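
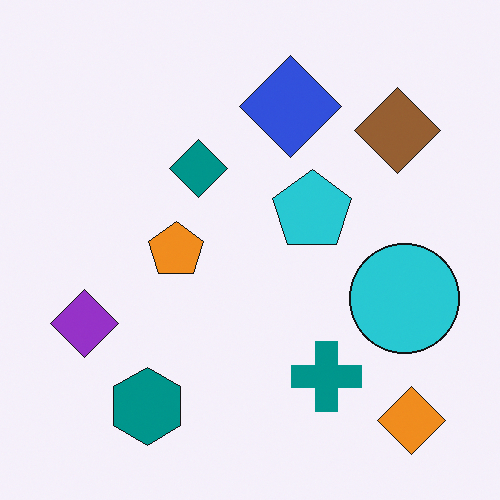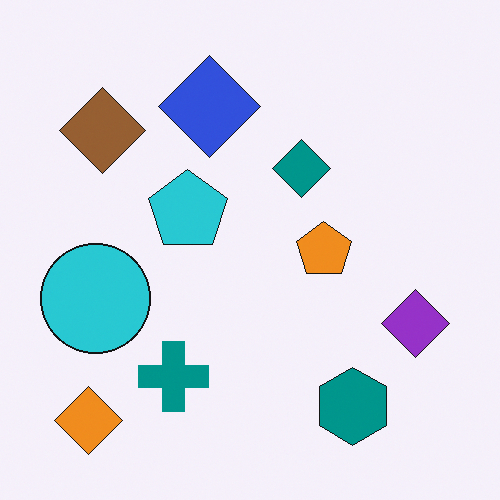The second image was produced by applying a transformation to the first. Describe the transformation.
Flipped horizontally (left ↔ right).

The purple diamond is in the left of the first image and the right of the second — shapes on opposite sides of the vertical midline have swapped in a mirror flip.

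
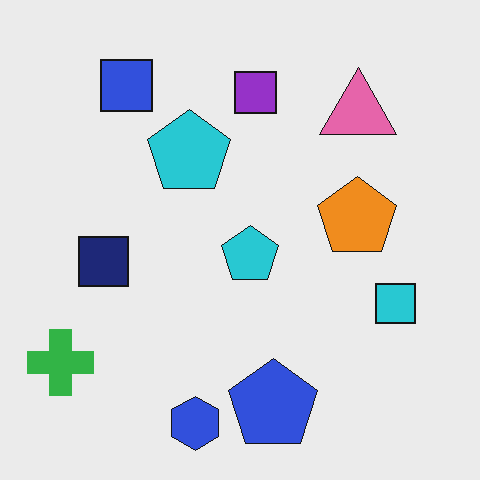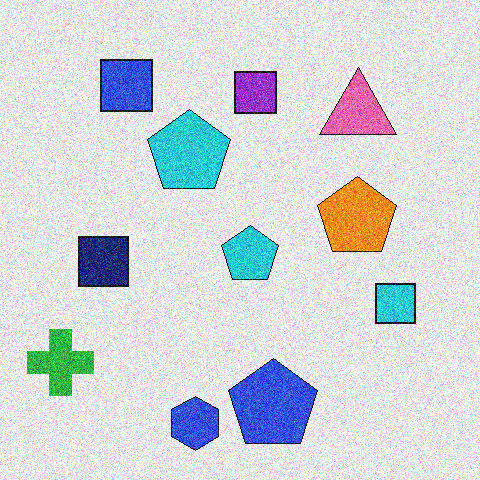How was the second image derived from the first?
This is the original image degraded with heavy additive noise.

Random speckle covers the whole image, including the flat background.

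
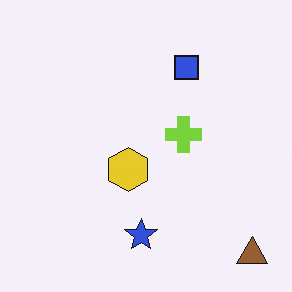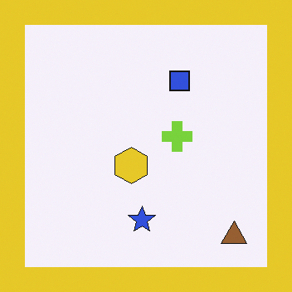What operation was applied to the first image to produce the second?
The image was framed with a yellow border.

A solid yellow frame runs around the edge of the second image, with the content slightly shrunk inside it.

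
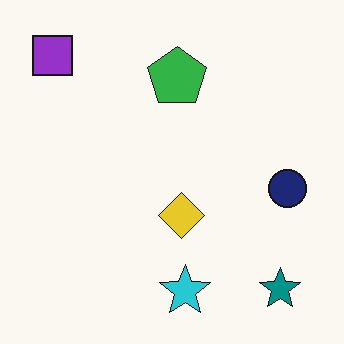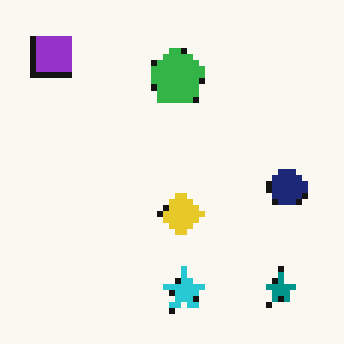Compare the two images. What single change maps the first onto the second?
The transformation is: moderately pixelated.

Shapes are reduced to large square blocks; fine edges and outlines are lost — a downscale-then-upscale (mosaic) effect.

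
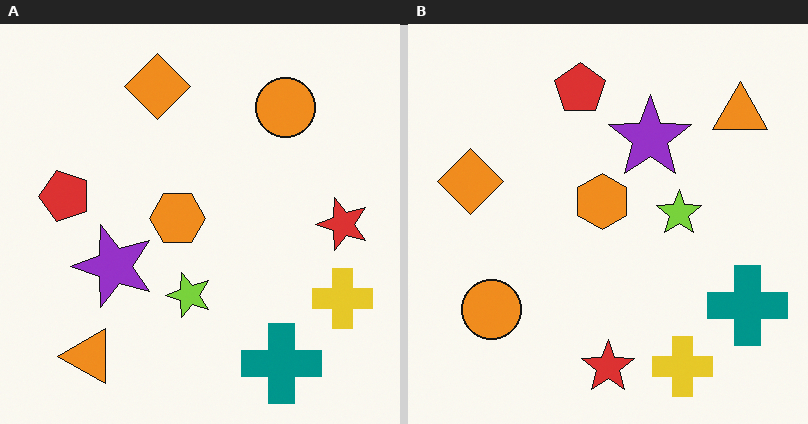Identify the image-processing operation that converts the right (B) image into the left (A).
The transformation is: transposed (reflected across the top-left ↔ bottom-right diagonal).

Shapes have swapped their row and column positions — what was in the top-right is now in the bottom-left — a diagonal reflection.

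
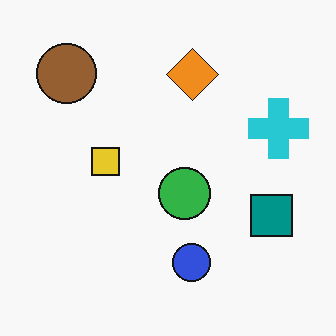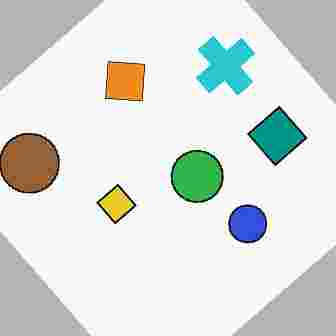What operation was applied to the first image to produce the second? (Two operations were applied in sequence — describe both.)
This is the original image rotated counter-clockwise by a large amount — several tens of degrees, then degraded with heavy JPEG compression.

Every shape is tilted by the same angle and the image corners show triangular fill wedges — a whole-image rotation by a non-right angle. Blocky 8×8 compression artifacts appear around shape edges and the flat background shows ringing — characteristic JPEG degradation.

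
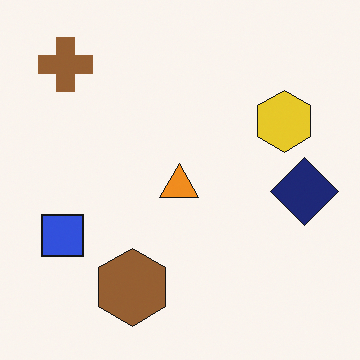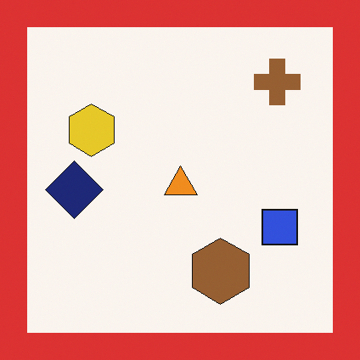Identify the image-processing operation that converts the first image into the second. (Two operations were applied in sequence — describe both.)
Flipped horizontally (left ↔ right), then framed with a red border.

The navy diamond is in the right of the first image and the left of the second — shapes on opposite sides of the vertical midline have swapped in a mirror flip. A solid red frame runs around the edge of the second image, with the content slightly shrunk inside it.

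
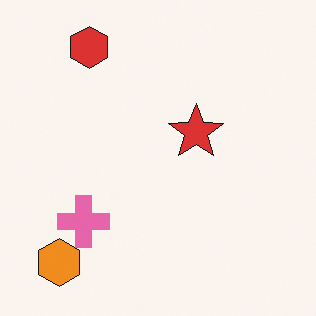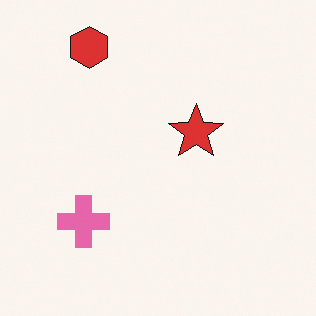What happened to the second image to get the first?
The transformation is: overlaid with an additional orange hexagon.

An orange hexagon appears in the first image that is absent from the second.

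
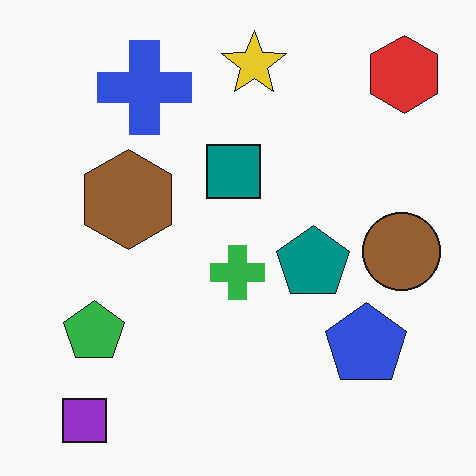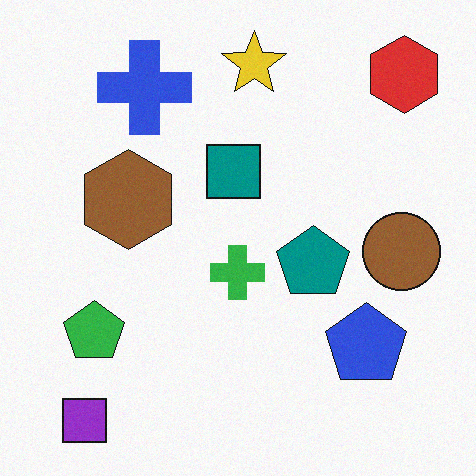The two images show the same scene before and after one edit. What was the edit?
This is the original image degraded with a light layer of grain.

Random speckle covers the whole image, including the flat background.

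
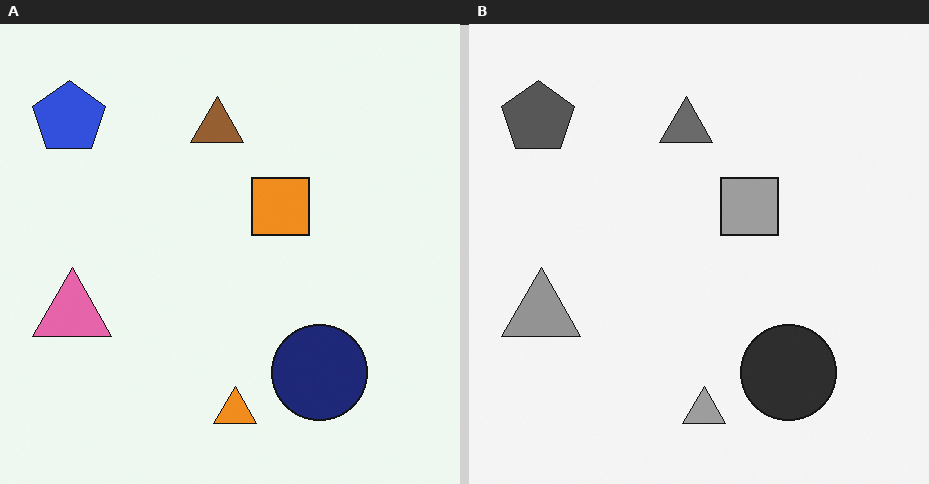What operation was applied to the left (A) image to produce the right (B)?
It was converted to grayscale.

All color is removed — every shape is now a shade of grey.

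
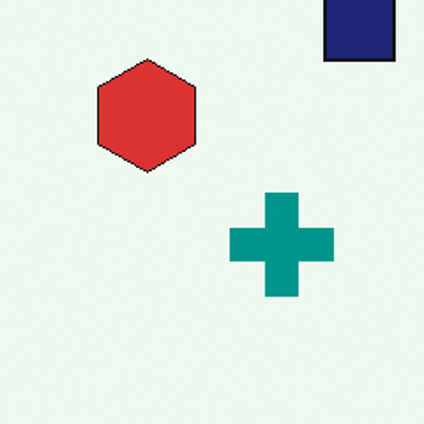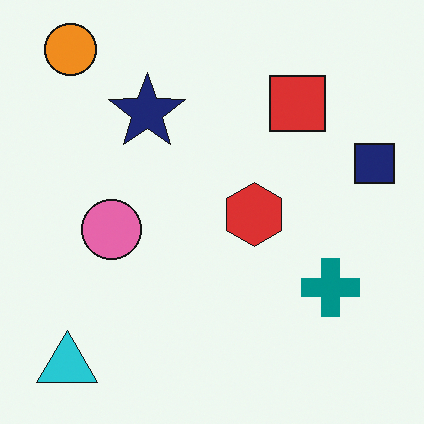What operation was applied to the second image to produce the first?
Cropped tightly and scaled back up.

The visible shapes are larger and the field of view is narrower; shapes near the original edges may be partly or wholly outside the frame — a crop-and-rescale.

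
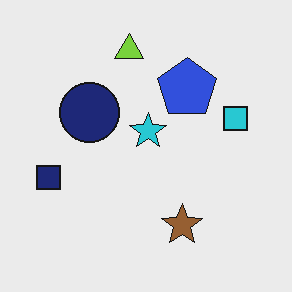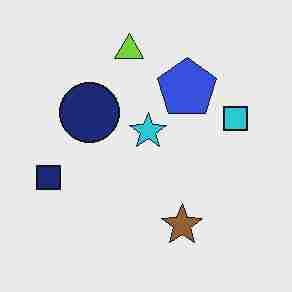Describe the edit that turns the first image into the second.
The image was degraded with heavy JPEG compression.

Blocky 8×8 compression artifacts appear around shape edges and the flat background shows ringing — characteristic JPEG degradation.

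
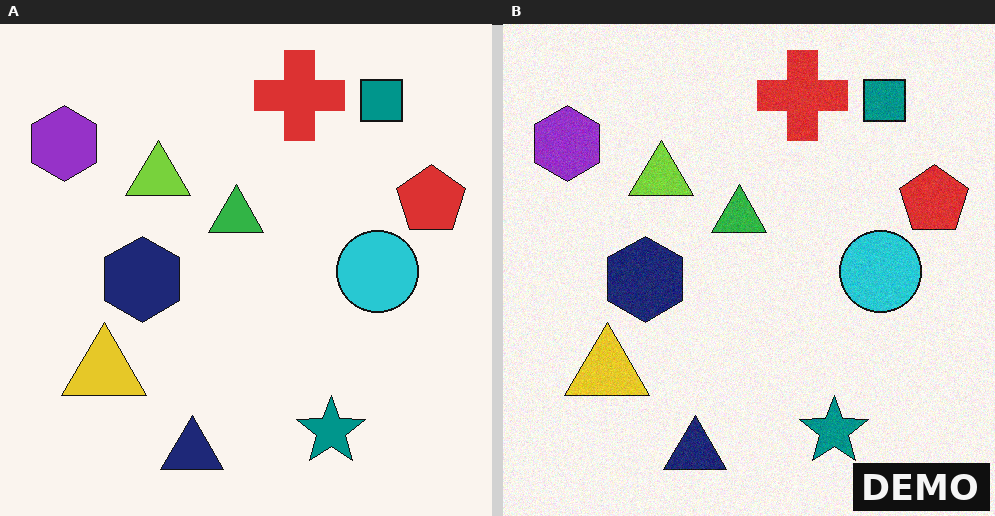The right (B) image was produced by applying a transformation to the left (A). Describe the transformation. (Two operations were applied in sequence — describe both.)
The transformation is: degraded with light additive noise, then watermarked with the text "DEMO" in the lower-right corner.

Random speckle covers the whole image, including the flat background. A dark label reading "DEMO" appears in the lower-right corner.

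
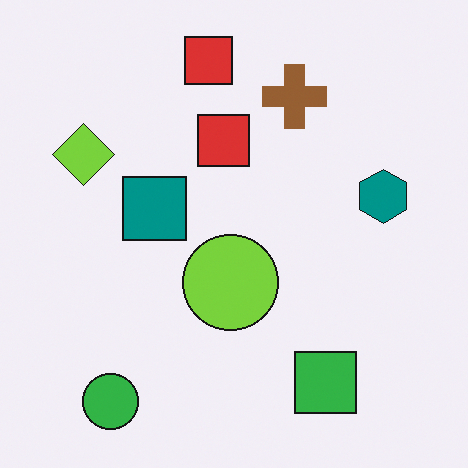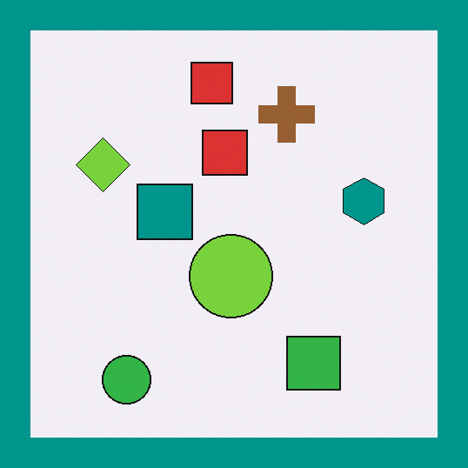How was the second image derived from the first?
The image was framed with a teal border.

A solid teal frame runs around the edge of the second image, with the content slightly shrunk inside it.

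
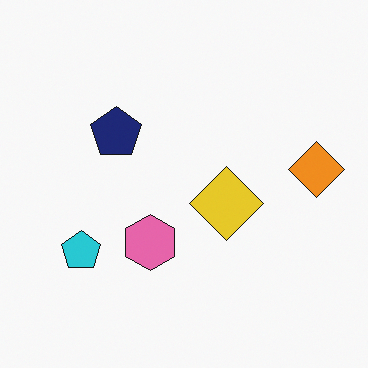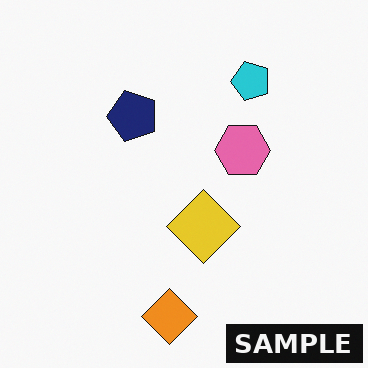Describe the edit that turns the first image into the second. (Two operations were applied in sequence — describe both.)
Transposed (reflected across the top-left ↔ bottom-right diagonal), then watermarked with the text "SAMPLE" in the lower-right corner.

Shapes have swapped their row and column positions — what was in the top-right is now in the bottom-left — a diagonal reflection. A dark label reading "SAMPLE" appears in the lower-right corner.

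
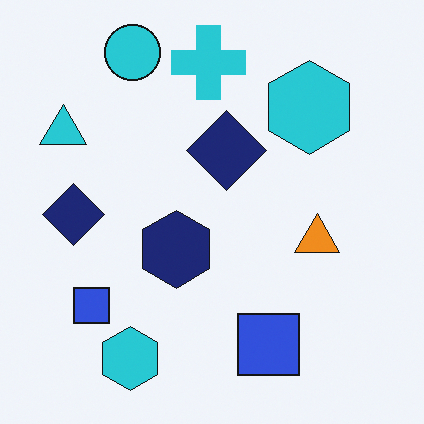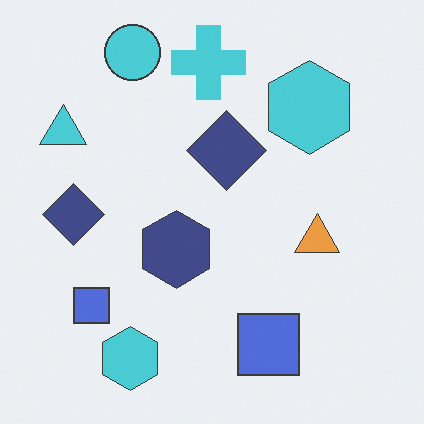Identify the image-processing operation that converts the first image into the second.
Given slightly reduced contrast.

Tones are pushed toward mid-grey across the whole image — a global contrast change.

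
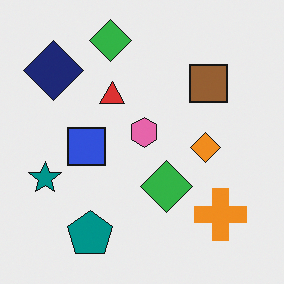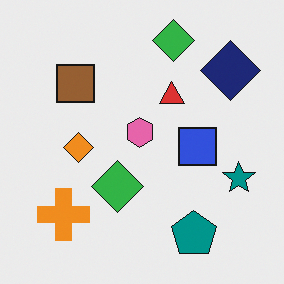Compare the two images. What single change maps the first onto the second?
The image was flipped horizontally (left ↔ right).

The teal star is in the left of the first image and the right of the second — shapes on opposite sides of the vertical midline have swapped in a mirror flip.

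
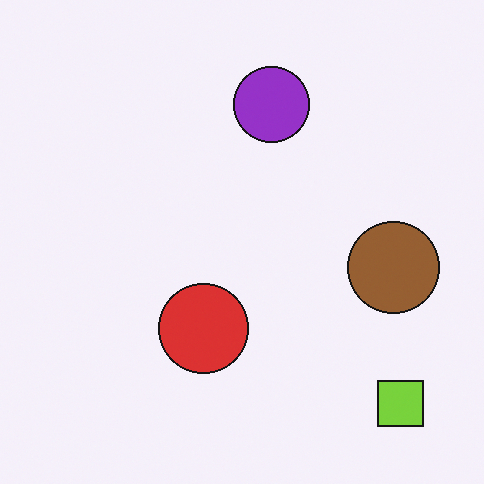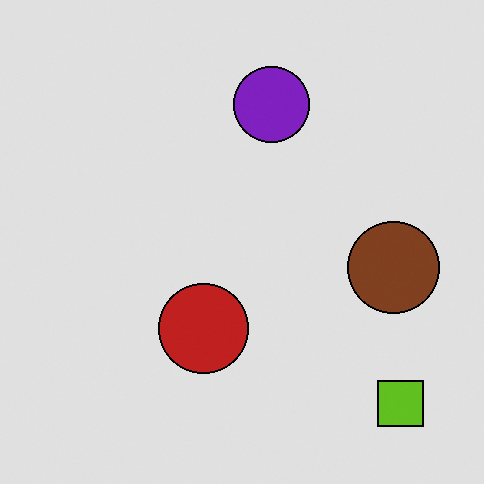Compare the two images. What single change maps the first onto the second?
This is the original image moderately posterized.

Each flat color has snapped to a coarser quantized level — most visibly, the near-white background has dropped to a flat grey.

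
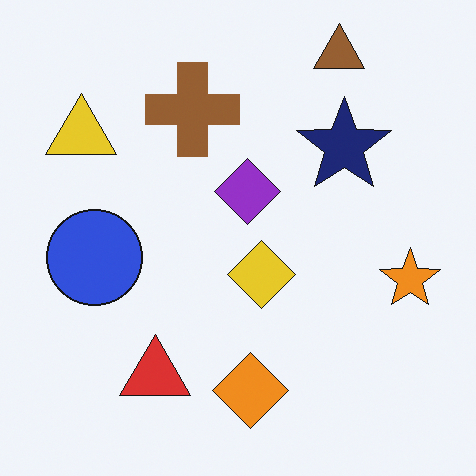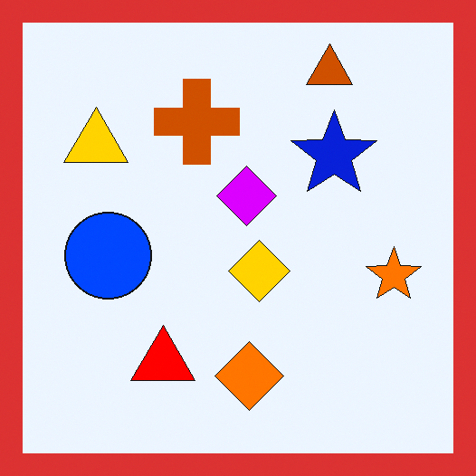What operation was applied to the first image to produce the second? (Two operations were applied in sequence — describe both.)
The image was made much more vivid (saturation change), then framed with a red border.

All colors are more vivid — a global saturation change. A solid red frame runs around the edge of the second image, with the content slightly shrunk inside it.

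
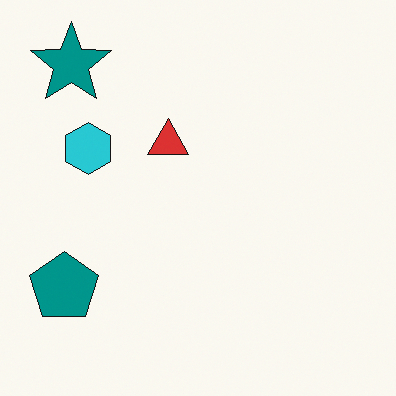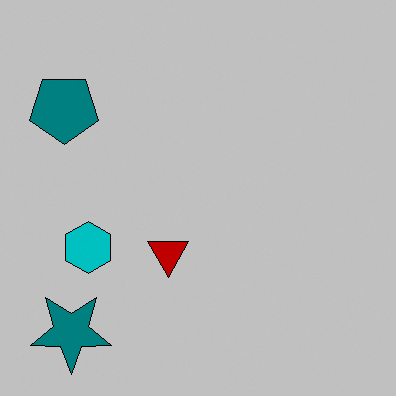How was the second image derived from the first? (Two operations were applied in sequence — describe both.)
It was flipped vertically (top ↔ bottom), then heavily posterized to just a handful of flat colors.

The teal star is in the top-left of the first image and the bottom-left of the second — shapes on opposite sides of the horizontal midline have swapped in a mirror flip. Each flat color has snapped to a coarser quantized level — most visibly, the near-white background has dropped to a flat grey.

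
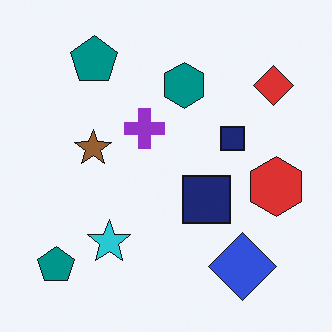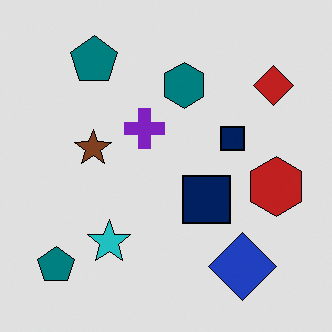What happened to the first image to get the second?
The image was moderately posterized.

Each flat color has snapped to a coarser quantized level — most visibly, the near-white background has dropped to a flat grey.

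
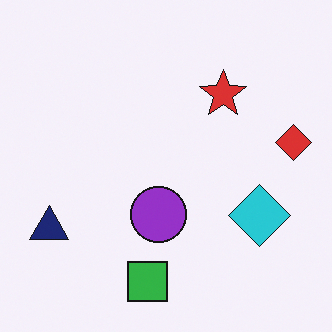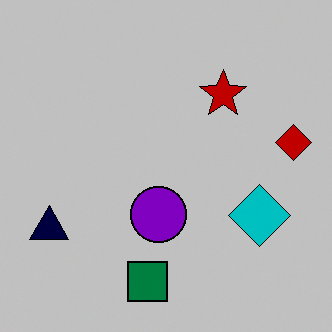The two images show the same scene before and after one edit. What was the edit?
The transformation is: aggressively posterized.

Each flat color has snapped to a coarser quantized level — most visibly, the near-white background has dropped to a flat grey.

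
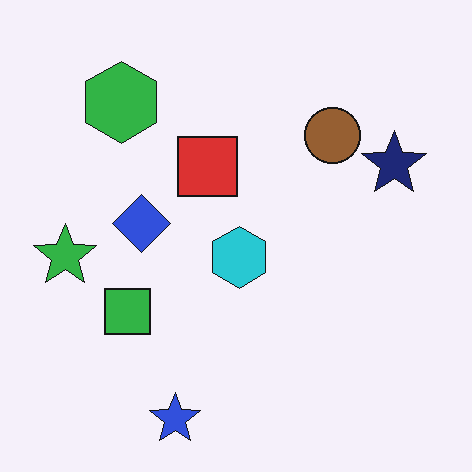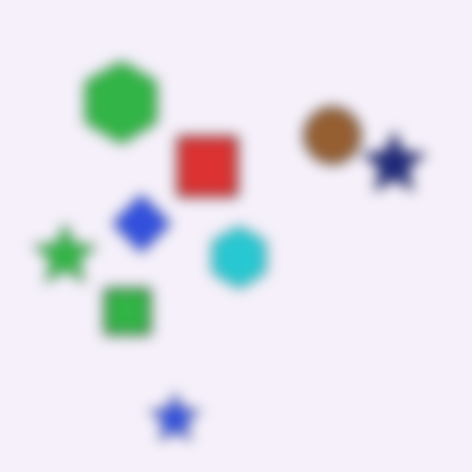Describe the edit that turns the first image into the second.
The image was strongly gaussian-blurred.

Shape edges and outlines are uniformly softened across the whole image.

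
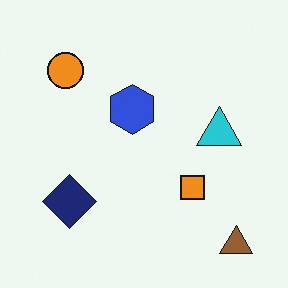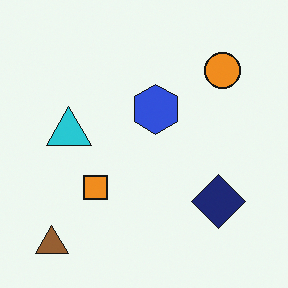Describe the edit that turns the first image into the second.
The transformation is: flipped horizontally (left ↔ right).

The brown triangle is in the bottom-right of the first image and the bottom-left of the second — shapes on opposite sides of the vertical midline have swapped in a mirror flip.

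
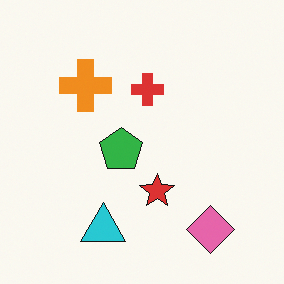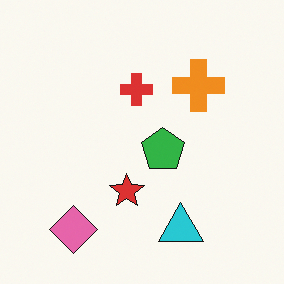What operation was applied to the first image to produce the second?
It was flipped horizontally (left ↔ right).

The pink diamond is in the bottom-right of the first image and the bottom-left of the second — shapes on opposite sides of the vertical midline have swapped in a mirror flip.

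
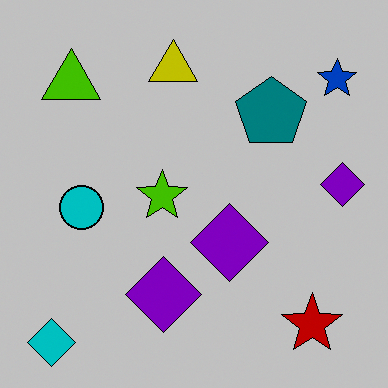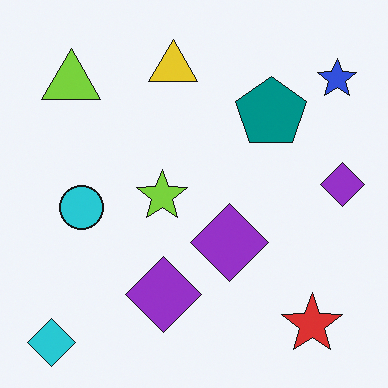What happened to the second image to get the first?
It was heavily posterized to just a handful of flat colors.

Each flat color has snapped to a coarser quantized level — most visibly, the near-white background has dropped to a flat grey.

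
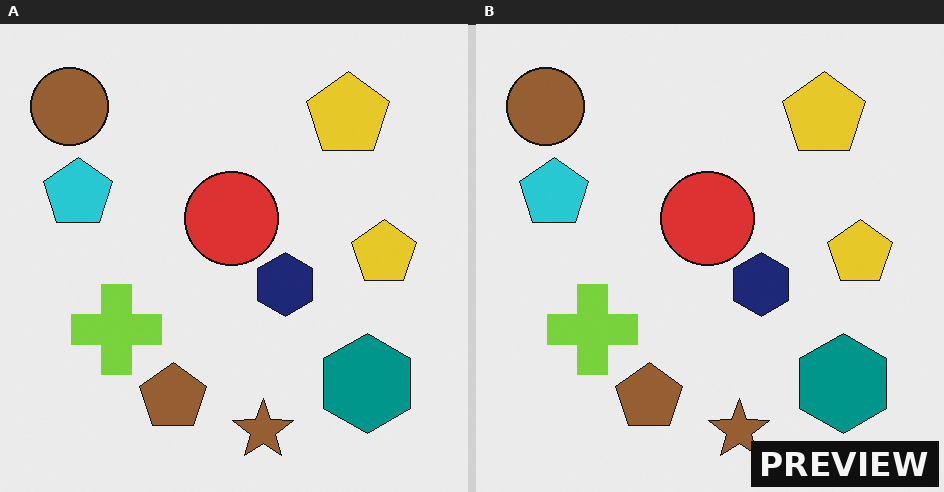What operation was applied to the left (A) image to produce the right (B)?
This is the original image watermarked with the text "PREVIEW" in the lower-right corner.

A dark label reading "PREVIEW" appears in the lower-right corner.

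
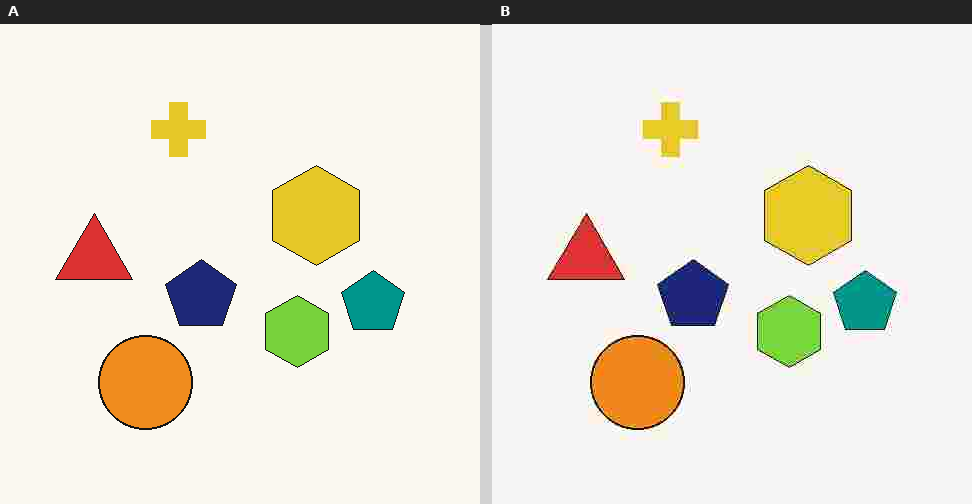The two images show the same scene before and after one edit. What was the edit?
The right (B) image is the left (A) degraded with heavy JPEG compression.

Blocky 8×8 compression artifacts appear around shape edges and the flat background shows ringing — characteristic JPEG degradation.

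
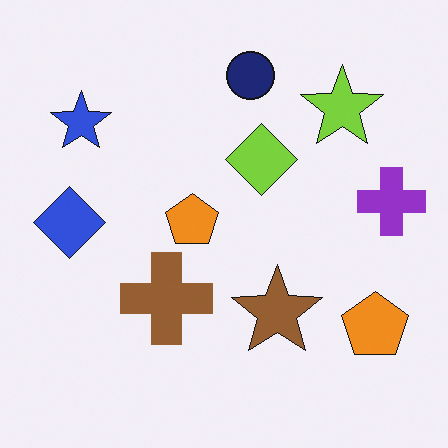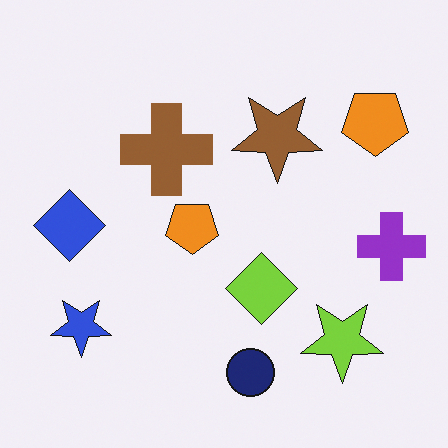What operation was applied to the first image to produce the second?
It was flipped vertically (top ↔ bottom).

The navy circle is in the top of the first image and the bottom of the second — shapes on opposite sides of the horizontal midline have swapped in a mirror flip.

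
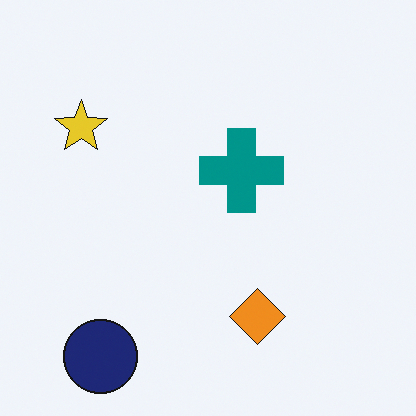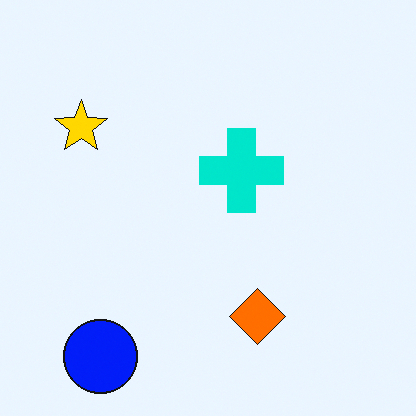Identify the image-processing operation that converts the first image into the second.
The image was made much more vivid (saturation change).

All colors are more vivid — a global saturation change.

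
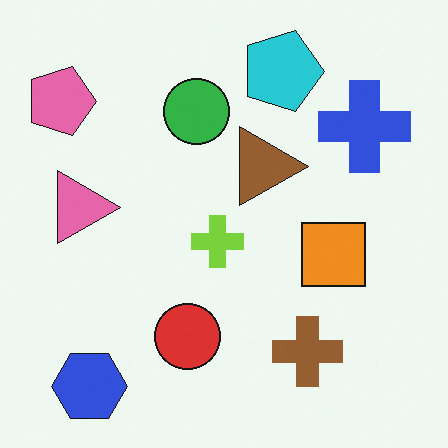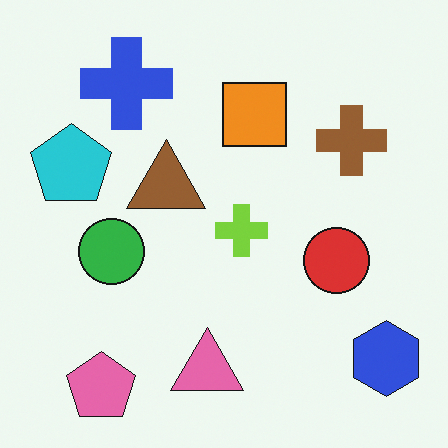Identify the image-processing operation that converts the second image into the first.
The transformation is: rotated 90° clockwise.

The blue hexagon sits in the bottom-right of the second image and the bottom-left of the first — consistent with a whole-image 90° clockwise rotation.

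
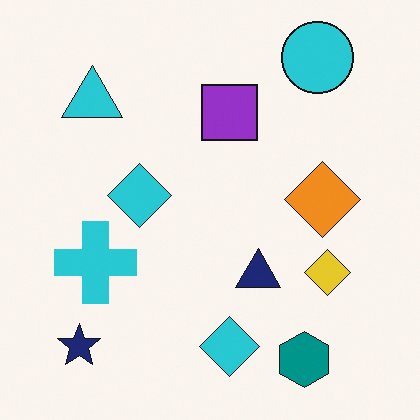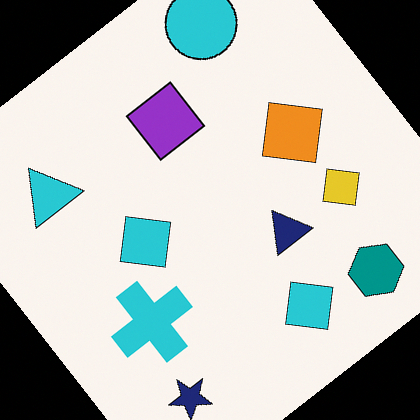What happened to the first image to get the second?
This is the original image rotated counter-clockwise by a large amount — several tens of degrees.

Every shape is tilted by the same angle and the image corners show triangular fill wedges — a whole-image rotation by a non-right angle.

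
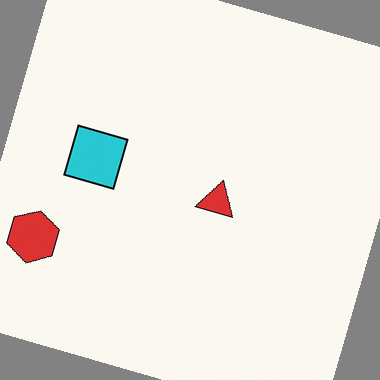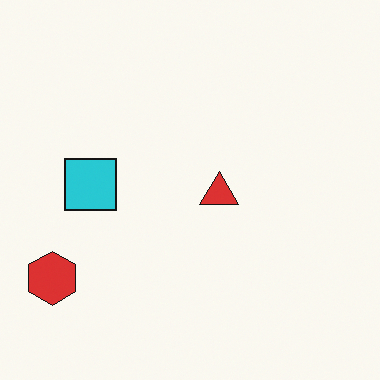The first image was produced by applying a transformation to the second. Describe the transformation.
The transformation is: rotated clockwise by a clearly visible amount.

Every shape is tilted by the same angle and the image corners show triangular fill wedges — a whole-image rotation by a non-right angle.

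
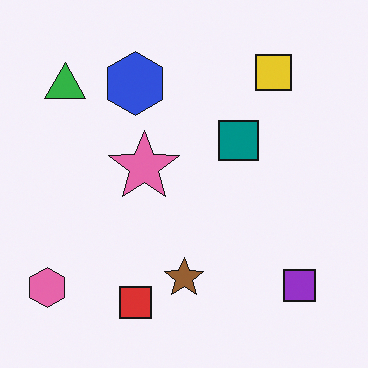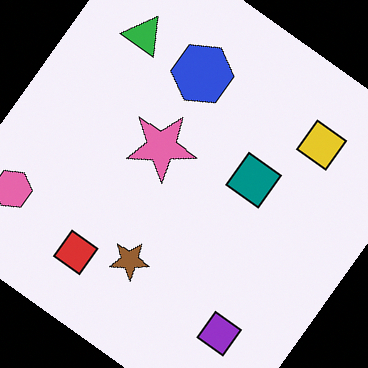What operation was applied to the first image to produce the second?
The second image is the first rotated clockwise by a large amount — several tens of degrees.

Every shape is tilted by the same angle and the image corners show triangular fill wedges — a whole-image rotation by a non-right angle.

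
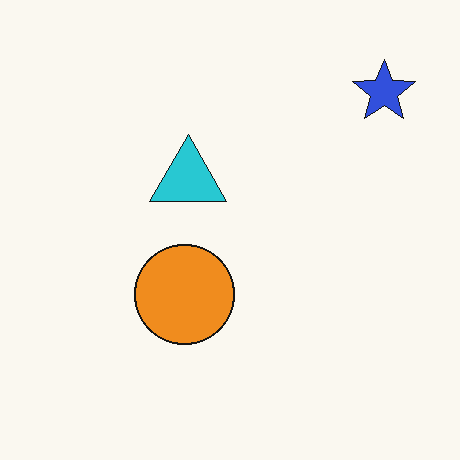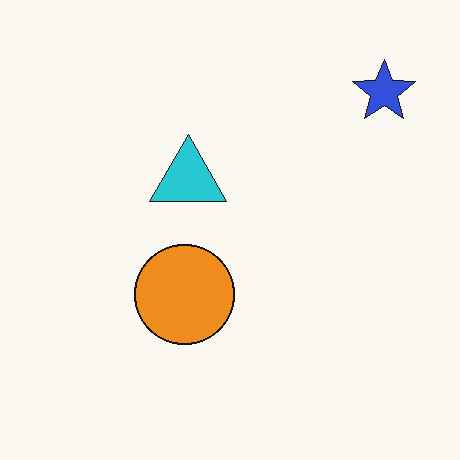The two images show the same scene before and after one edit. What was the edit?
The transformation is: given moderate JPEG compression.

Blocky 8×8 compression artifacts appear around shape edges and the flat background shows ringing — characteristic JPEG degradation.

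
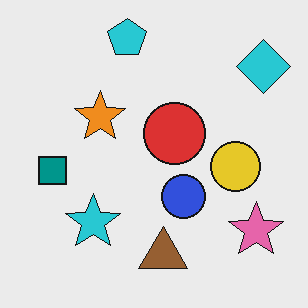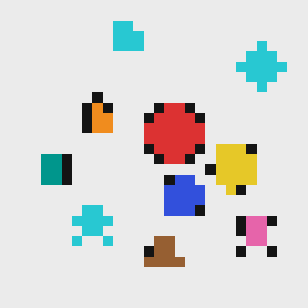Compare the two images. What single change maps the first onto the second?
The second image is the first heavily pixelated into large blocks.

Shapes are reduced to large square blocks; fine edges and outlines are lost — a downscale-then-upscale (mosaic) effect.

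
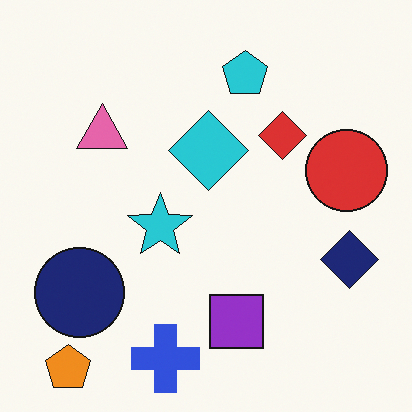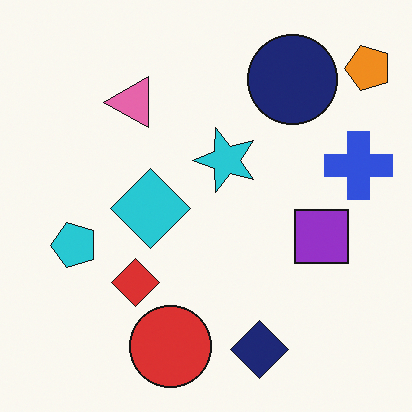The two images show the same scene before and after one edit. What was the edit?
The transformation is: transposed (reflected across the top-left ↔ bottom-right diagonal).

Shapes have swapped their row and column positions — what was in the top-right is now in the bottom-left — a diagonal reflection.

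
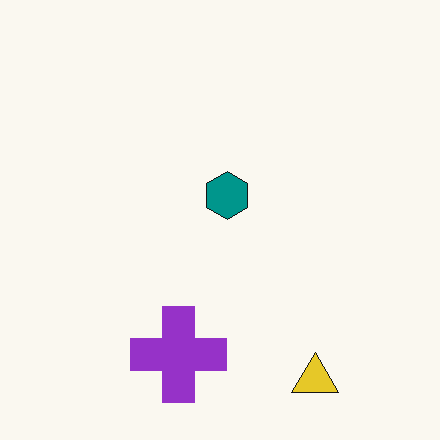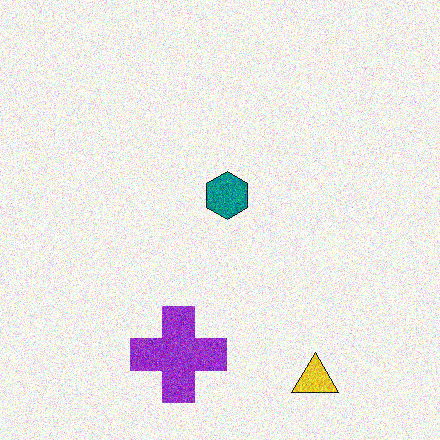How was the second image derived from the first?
It was degraded with strong gaussian noise.

Random speckle covers the whole image, including the flat background.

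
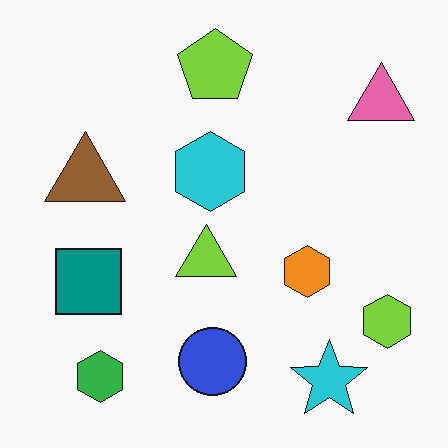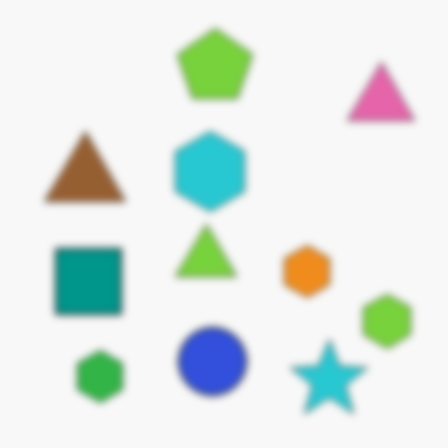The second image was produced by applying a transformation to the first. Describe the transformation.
The image was moderately blurred.

Shape edges and outlines are uniformly softened across the whole image.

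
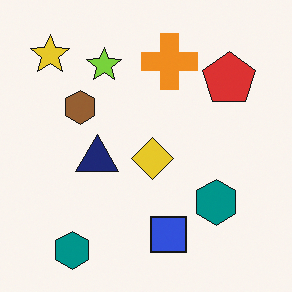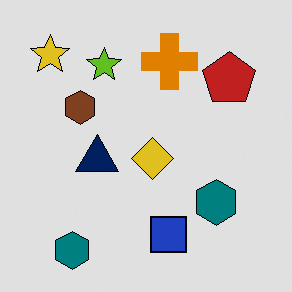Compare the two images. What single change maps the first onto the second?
Posterized to a reduced palette.

Each flat color has snapped to a coarser quantized level — most visibly, the near-white background has dropped to a flat grey.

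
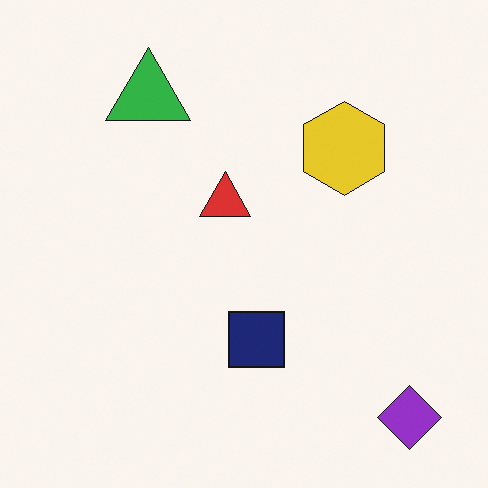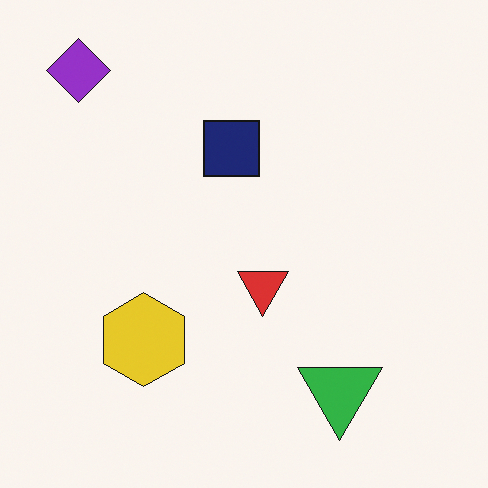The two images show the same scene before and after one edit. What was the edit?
This is the original image rotated 180°.

The purple diamond sits in the bottom-right of the first image and the top-left of the second — consistent with a whole-image 180° rotation.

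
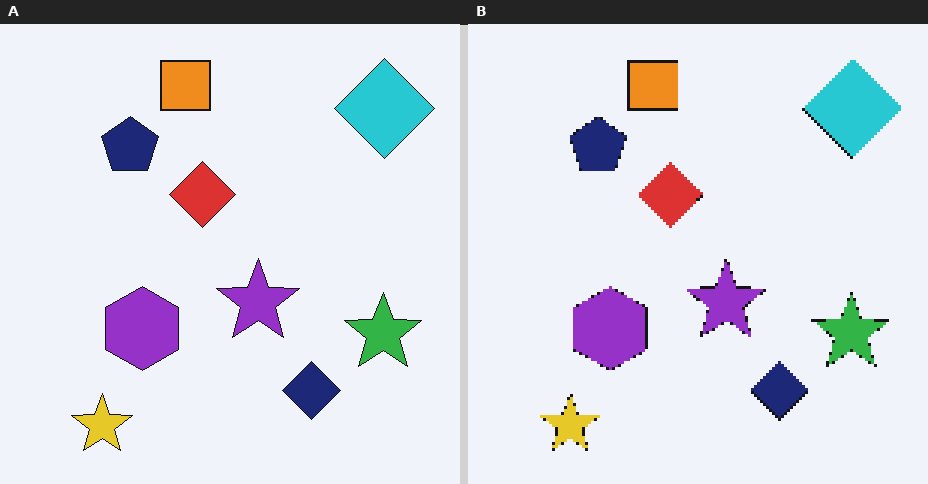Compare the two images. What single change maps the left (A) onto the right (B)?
It was lightly pixelated (a mild mosaic effect).

Shapes are reduced to large square blocks; fine edges and outlines are lost — a downscale-then-upscale (mosaic) effect.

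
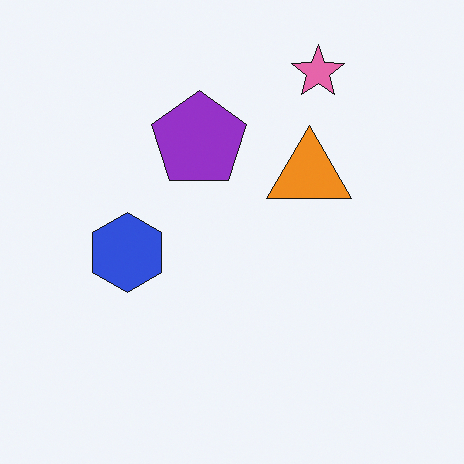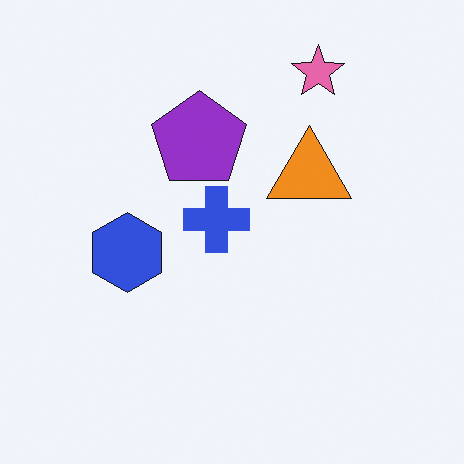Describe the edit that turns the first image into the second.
Overlaid with an additional blue cross.

A blue cross appears in the second image that is absent from the first.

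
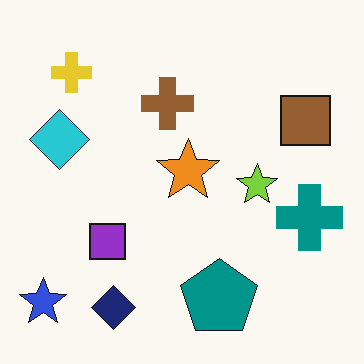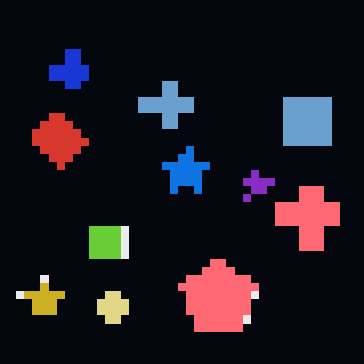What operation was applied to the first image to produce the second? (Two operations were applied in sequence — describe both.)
Color-inverted (negative), then moderately pixelated.

The light background has become dark and every shape's color is its complement — a photographic negative. Shapes are reduced to large square blocks; fine edges and outlines are lost — a downscale-then-upscale (mosaic) effect.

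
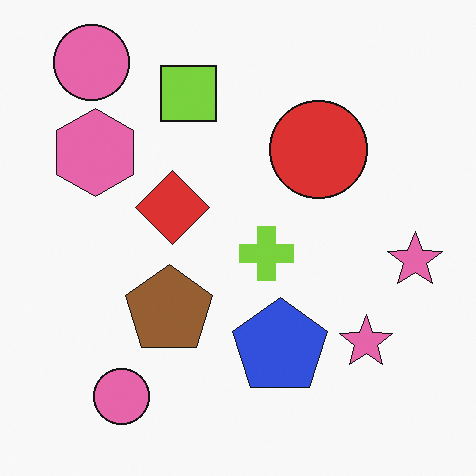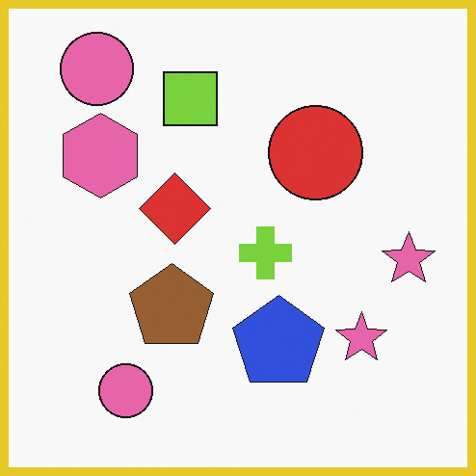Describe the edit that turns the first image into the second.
The transformation is: framed with a yellow border.

A solid yellow frame runs around the edge of the second image, with the content slightly shrunk inside it.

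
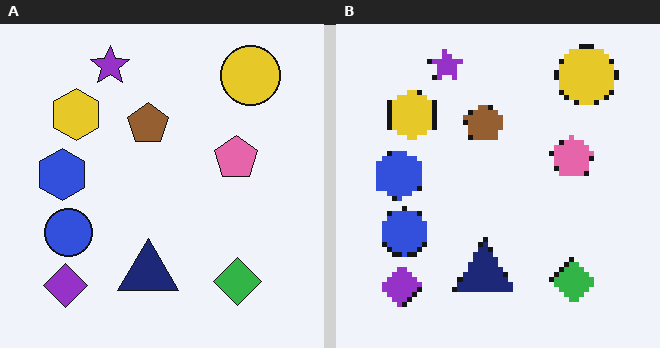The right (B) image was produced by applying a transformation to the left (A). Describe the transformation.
The transformation is: lightly pixelated (a mild mosaic effect).

Shapes are reduced to large square blocks; fine edges and outlines are lost — a downscale-then-upscale (mosaic) effect.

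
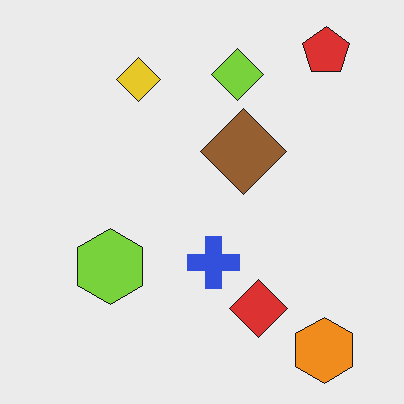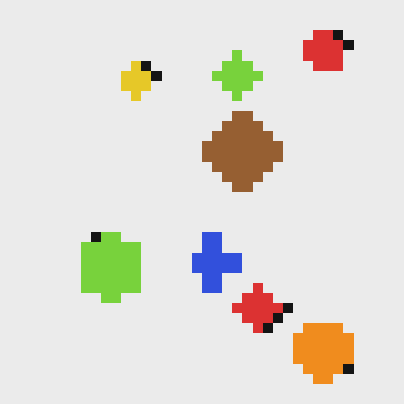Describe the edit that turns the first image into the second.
The image was heavily pixelated into large blocks.

Shapes are reduced to large square blocks; fine edges and outlines are lost — a downscale-then-upscale (mosaic) effect.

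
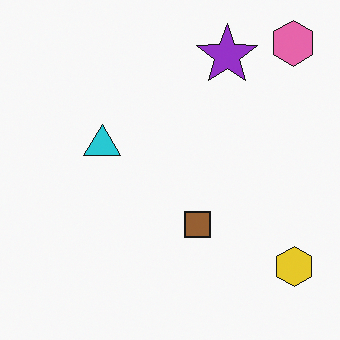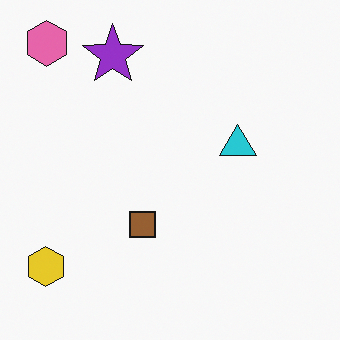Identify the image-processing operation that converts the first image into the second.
Flipped horizontally (left ↔ right).

The yellow hexagon is in the bottom-right of the first image and the bottom-left of the second — shapes on opposite sides of the vertical midline have swapped in a mirror flip.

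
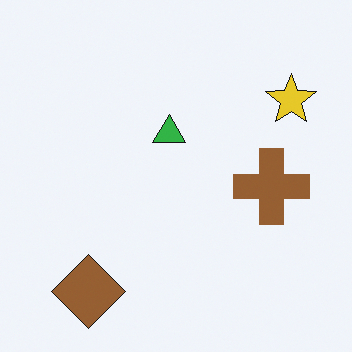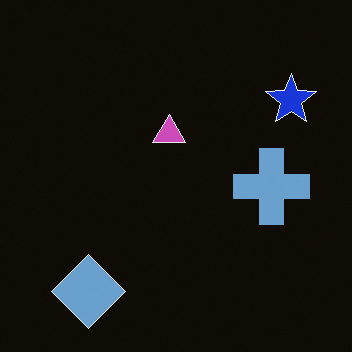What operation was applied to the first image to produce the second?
This is the original image color-inverted (negative).

The light background has become dark and every shape's color is its complement — a photographic negative.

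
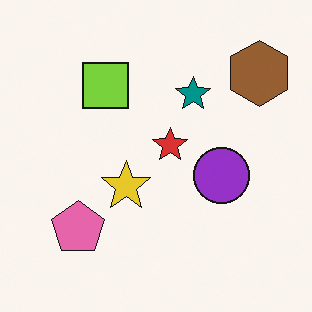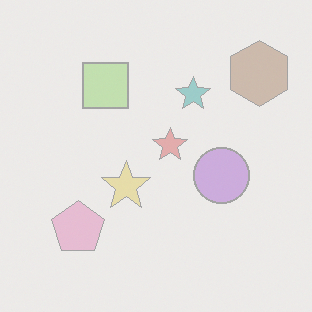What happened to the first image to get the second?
The second image is the first washed out (contrast reduced).

Tones are pushed toward mid-grey across the whole image — a global contrast change.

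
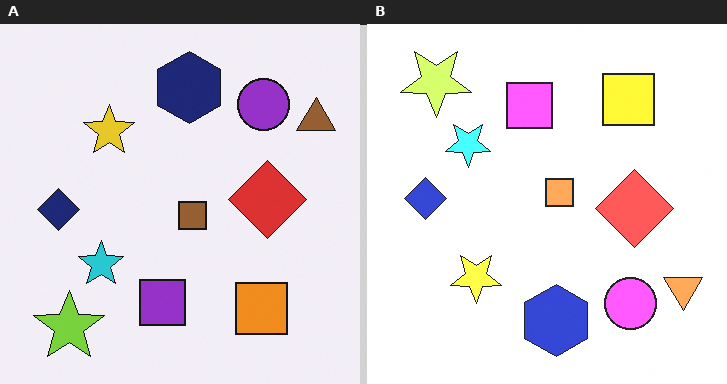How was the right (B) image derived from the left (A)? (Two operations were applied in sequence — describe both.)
The right (B) image is the left (A) substantially brightened, then flipped vertically (top ↔ bottom).

Every pixel — background and shapes alike — is uniformly brightened. The lime star is in the bottom-left of the left (A) image and the top-left of the right (B) — shapes on opposite sides of the horizontal midline have swapped in a mirror flip.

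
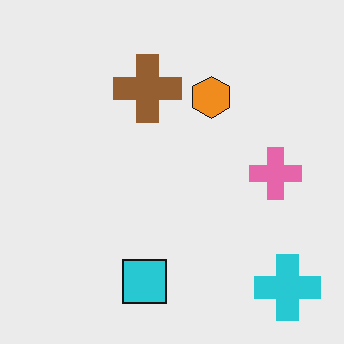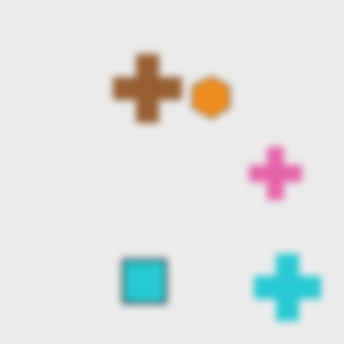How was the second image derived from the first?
The transformation is: moderately blurred.

Shape edges and outlines are uniformly softened across the whole image.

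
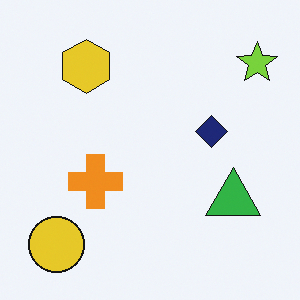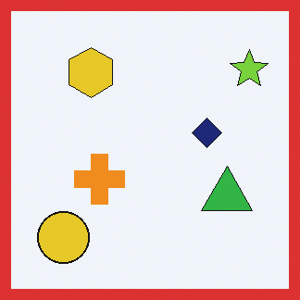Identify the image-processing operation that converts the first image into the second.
The image was framed with a red border.

A solid red frame runs around the edge of the second image, with the content slightly shrunk inside it.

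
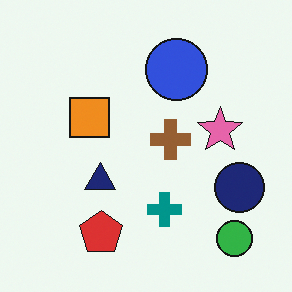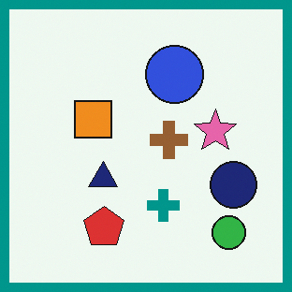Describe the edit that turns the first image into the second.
The image was framed with a teal border.

A solid teal frame runs around the edge of the second image, with the content slightly shrunk inside it.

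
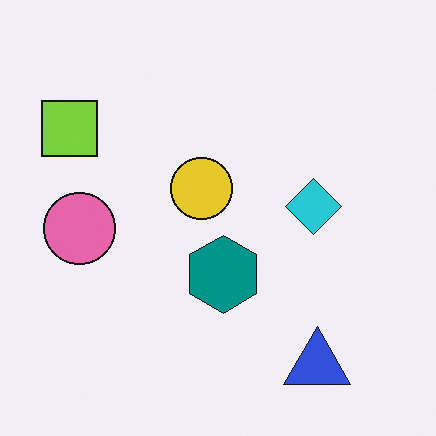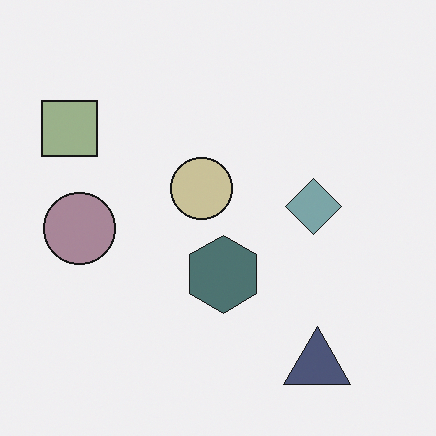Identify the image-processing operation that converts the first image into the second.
Made much more muted (saturation change).

All colors are more muted and greyish — a global saturation change.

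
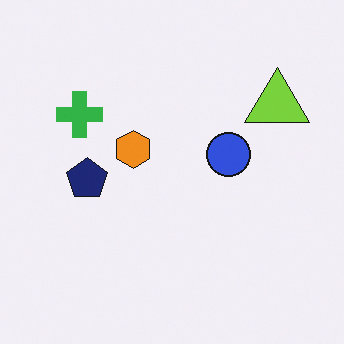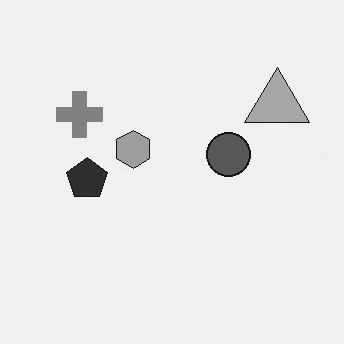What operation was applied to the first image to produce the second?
The image was converted to grayscale.

All color is removed — every shape is now a shade of grey.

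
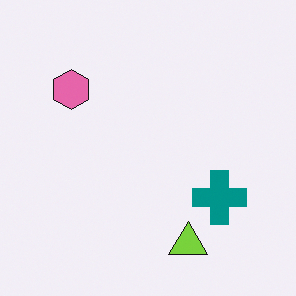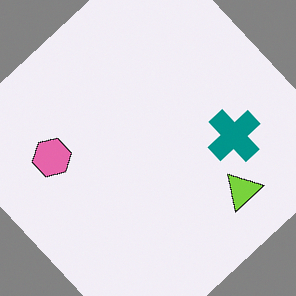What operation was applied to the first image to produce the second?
This is the original image rotated counter-clockwise by a large amount — several tens of degrees.

Every shape is tilted by the same angle and the image corners show triangular fill wedges — a whole-image rotation by a non-right angle.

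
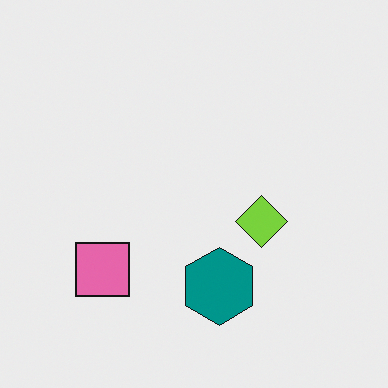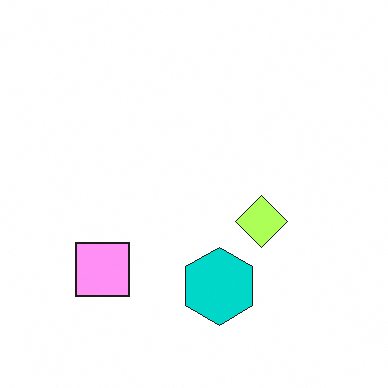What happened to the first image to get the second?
The image was brightened a lot.

Every pixel — background and shapes alike — is uniformly brightened.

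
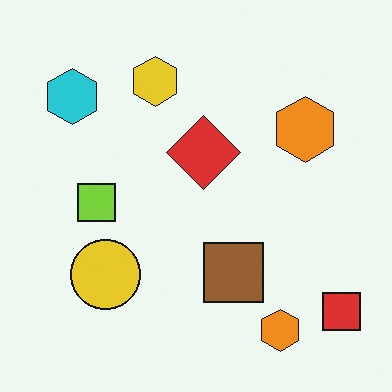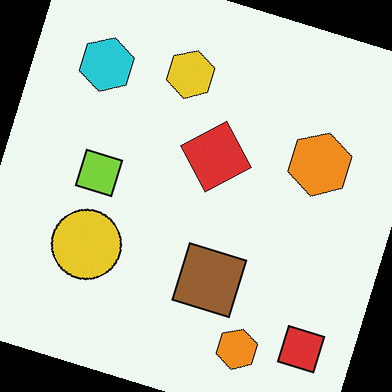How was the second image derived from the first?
Rotated clockwise by a moderate amount.

Every shape is tilted by the same angle and the image corners show triangular fill wedges — a whole-image rotation by a non-right angle.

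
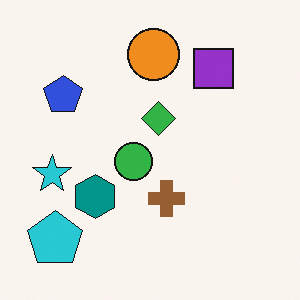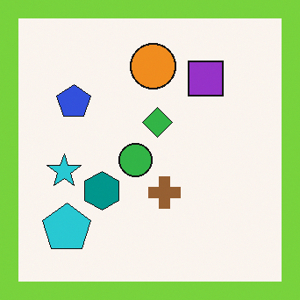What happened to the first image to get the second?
The image was framed with a lime border.

A solid lime frame runs around the edge of the second image, with the content slightly shrunk inside it.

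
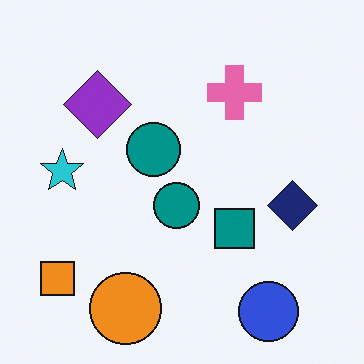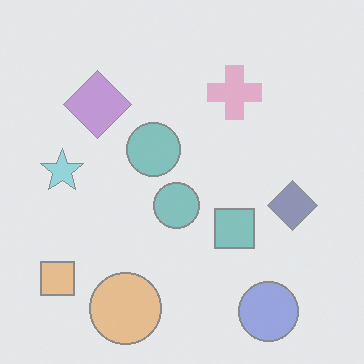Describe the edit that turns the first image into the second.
The transformation is: given much lower contrast.

Tones are pushed toward mid-grey across the whole image — a global contrast change.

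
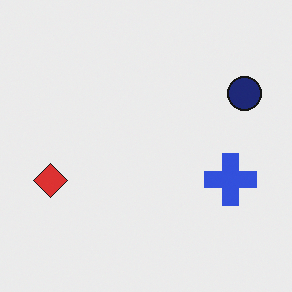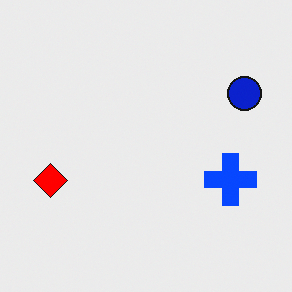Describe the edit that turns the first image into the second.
The transformation is: made much more vivid (saturation change).

All colors are more vivid — a global saturation change.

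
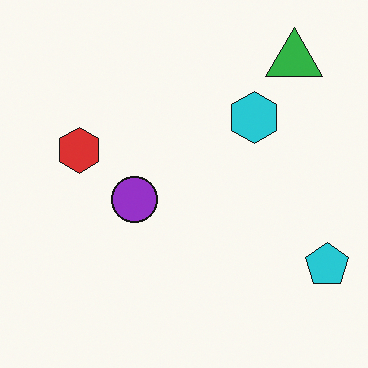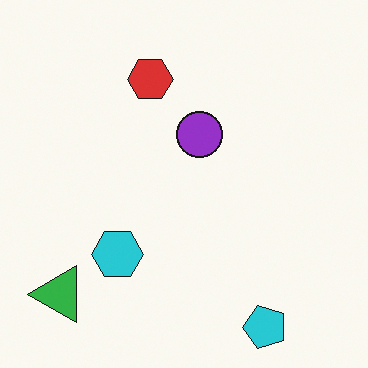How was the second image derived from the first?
The image was transposed (reflected across the top-left ↔ bottom-right diagonal).

Shapes have swapped their row and column positions — what was in the top-right is now in the bottom-left — a diagonal reflection.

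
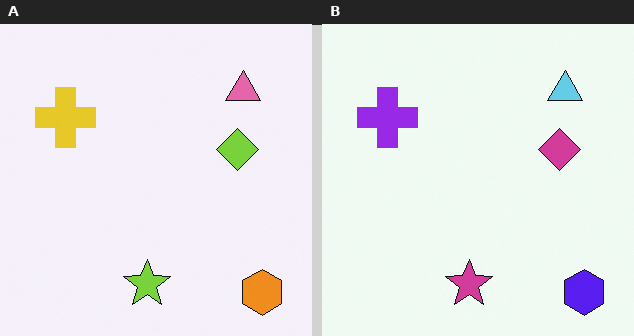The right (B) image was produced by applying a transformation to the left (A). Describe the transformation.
The right (B) image is the left (A) hue-shifted by a large amount.

Every shape's color has rotated by the same amount around the hue wheel — a uniform hue shift.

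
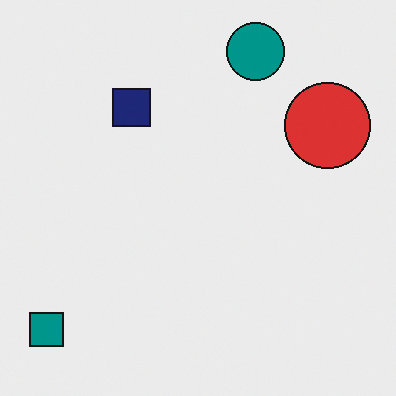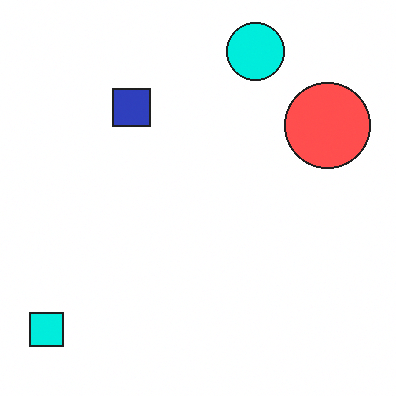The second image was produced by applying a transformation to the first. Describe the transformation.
The second image is the first noticeably brightened.

Every pixel — background and shapes alike — is uniformly brightened.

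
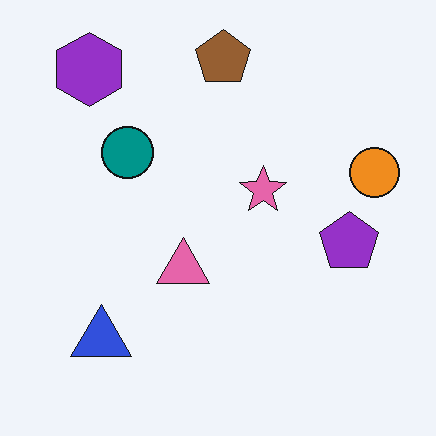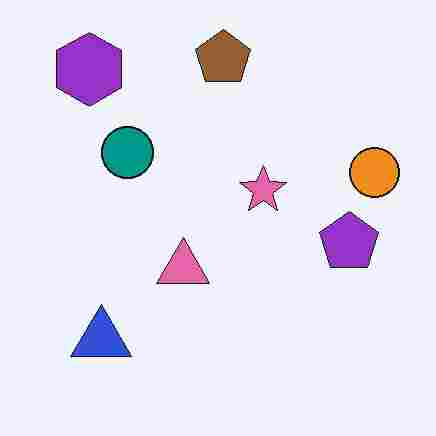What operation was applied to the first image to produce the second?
The second image is the first degraded with heavy JPEG compression.

Blocky 8×8 compression artifacts appear around shape edges and the flat background shows ringing — characteristic JPEG degradation.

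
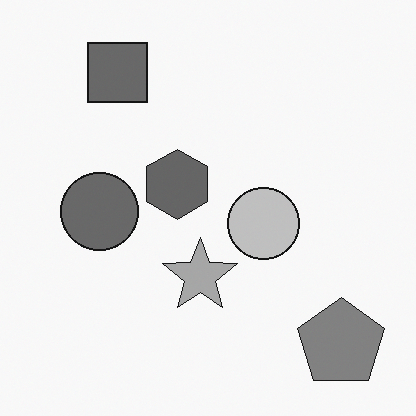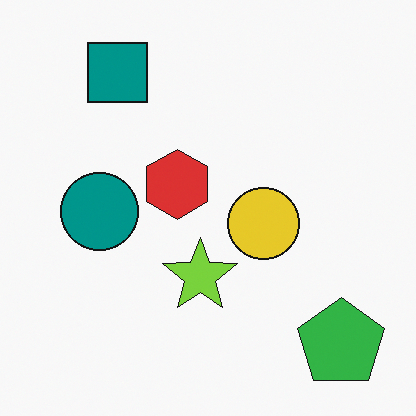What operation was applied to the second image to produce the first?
This is the original image converted to grayscale.

All color is removed — every shape is now a shade of grey.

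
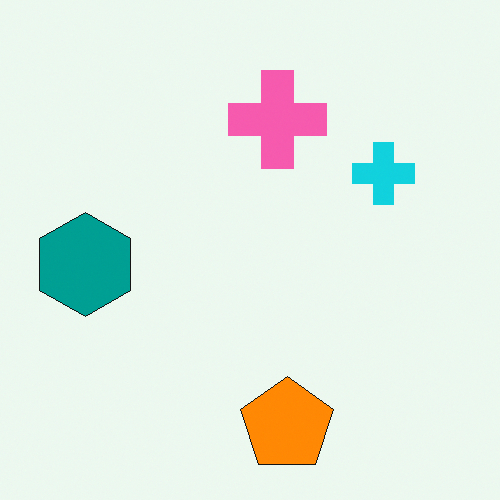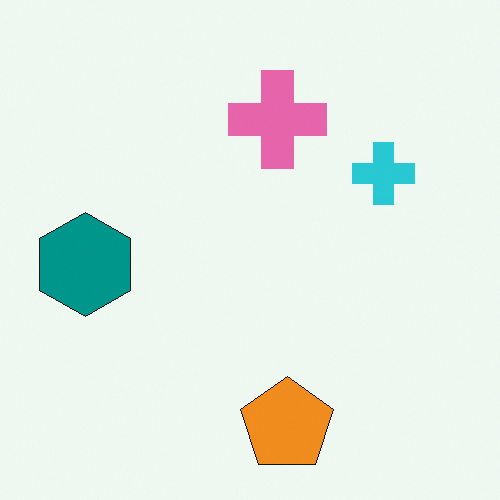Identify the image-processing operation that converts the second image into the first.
Slightly oversaturated.

All colors are more vivid — a global saturation change.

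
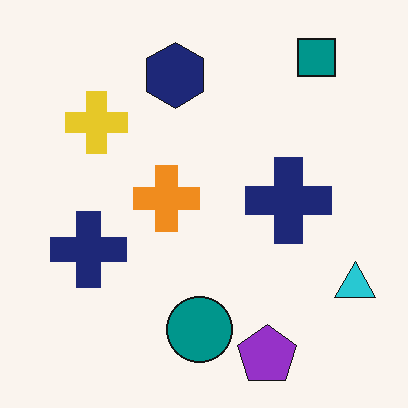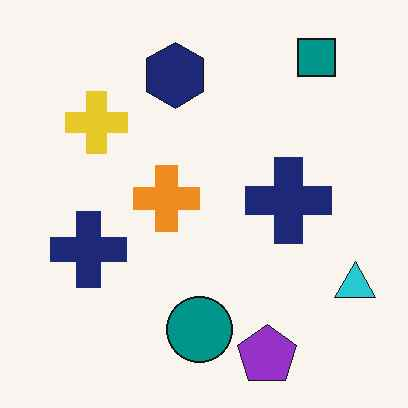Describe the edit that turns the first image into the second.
The second image is the first given moderate JPEG compression.

Blocky 8×8 compression artifacts appear around shape edges and the flat background shows ringing — characteristic JPEG degradation.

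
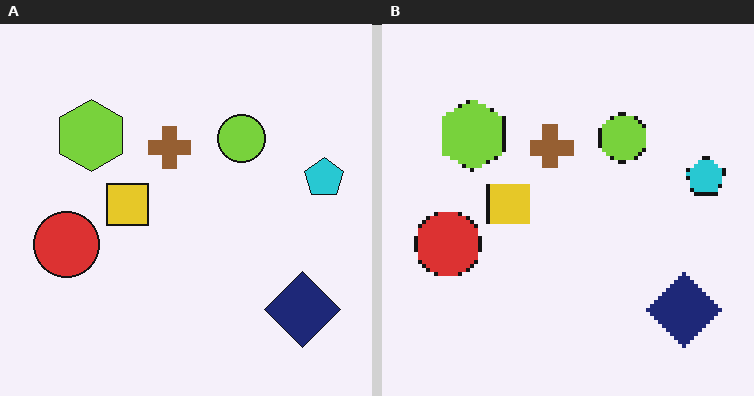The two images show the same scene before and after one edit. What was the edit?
Lightly pixelated (a mild mosaic effect).

Shapes are reduced to large square blocks; fine edges and outlines are lost — a downscale-then-upscale (mosaic) effect.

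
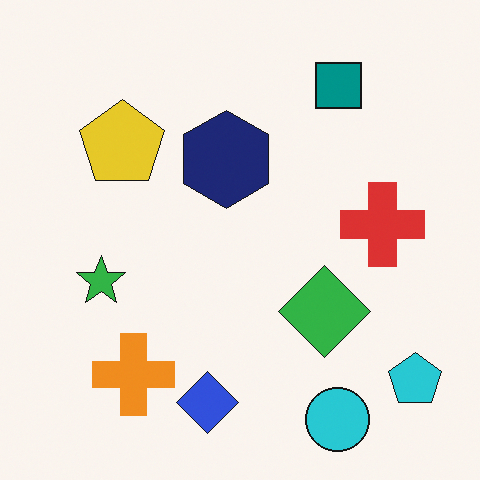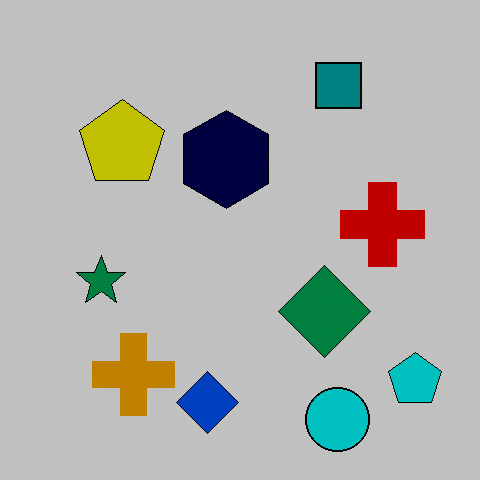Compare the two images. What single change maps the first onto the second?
The image was aggressively posterized.

Each flat color has snapped to a coarser quantized level — most visibly, the near-white background has dropped to a flat grey.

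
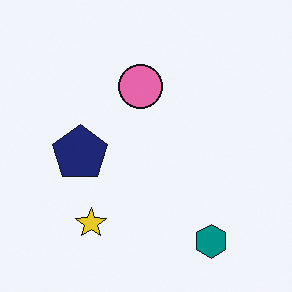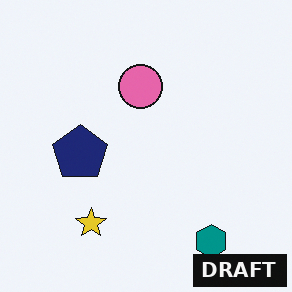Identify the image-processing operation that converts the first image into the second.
This is the original image watermarked with the text "DRAFT" in the lower-right corner.

A dark label reading "DRAFT" appears in the lower-right corner.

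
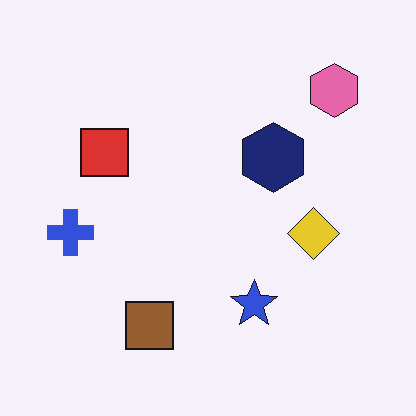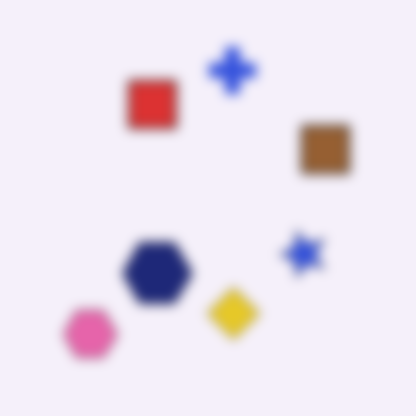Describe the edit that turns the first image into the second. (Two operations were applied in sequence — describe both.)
The second image is the first transposed (reflected across the top-left ↔ bottom-right diagonal), then strongly gaussian-blurred.

Shapes have swapped their row and column positions — what was in the top-right is now in the bottom-left — a diagonal reflection. Shape edges and outlines are uniformly softened across the whole image.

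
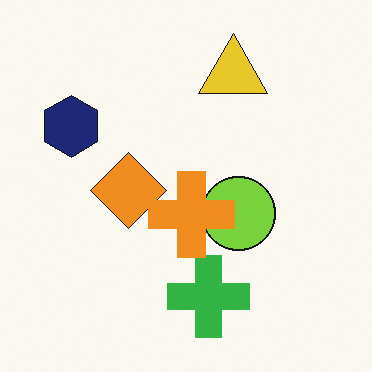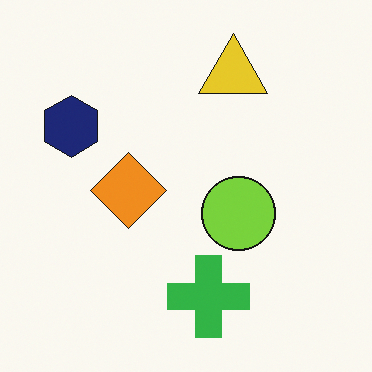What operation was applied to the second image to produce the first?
The image was overlaid with an additional orange cross.

An orange cross appears in the first image that is absent from the second.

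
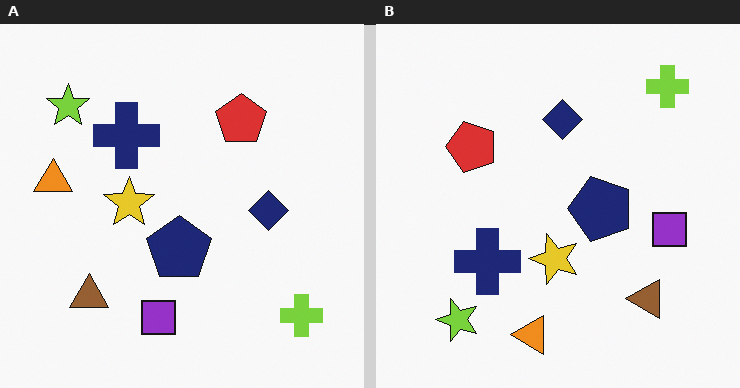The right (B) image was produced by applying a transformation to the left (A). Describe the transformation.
It was rotated 90° counter-clockwise.

The lime cross sits in the bottom-right of the left (A) image and the top-right of the right (B) — consistent with a whole-image 90° counter-clockwise rotation.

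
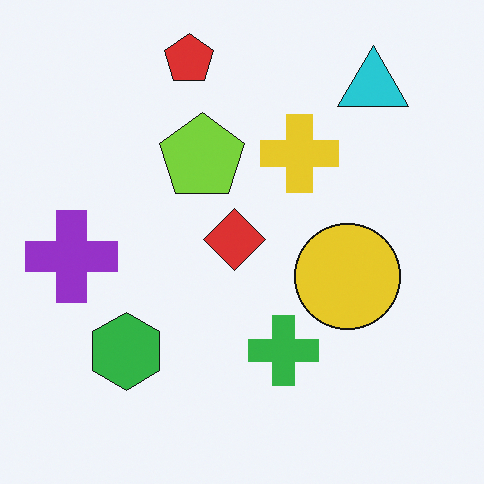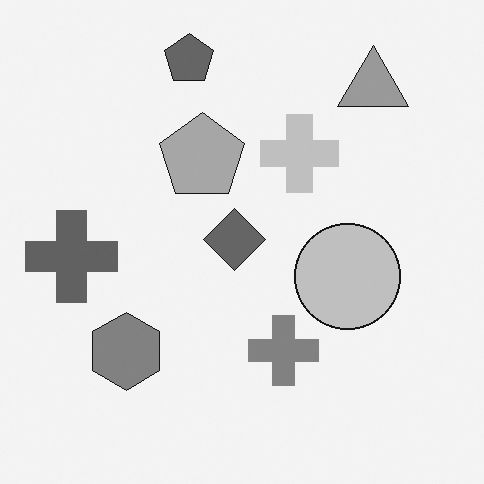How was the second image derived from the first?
This is the original image converted to grayscale.

All color is removed — every shape is now a shade of grey.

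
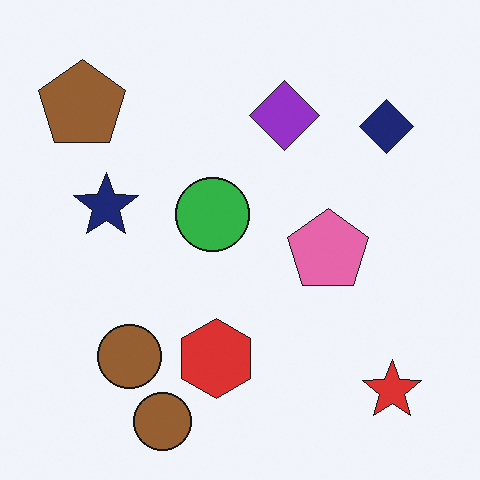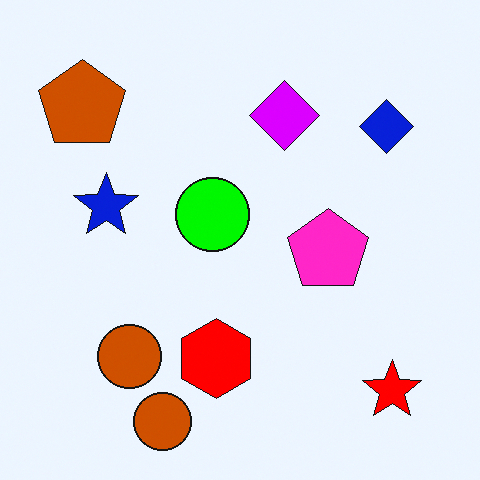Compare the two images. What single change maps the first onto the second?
The transformation is: made much more vivid (saturation change).

All colors are more vivid — a global saturation change.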